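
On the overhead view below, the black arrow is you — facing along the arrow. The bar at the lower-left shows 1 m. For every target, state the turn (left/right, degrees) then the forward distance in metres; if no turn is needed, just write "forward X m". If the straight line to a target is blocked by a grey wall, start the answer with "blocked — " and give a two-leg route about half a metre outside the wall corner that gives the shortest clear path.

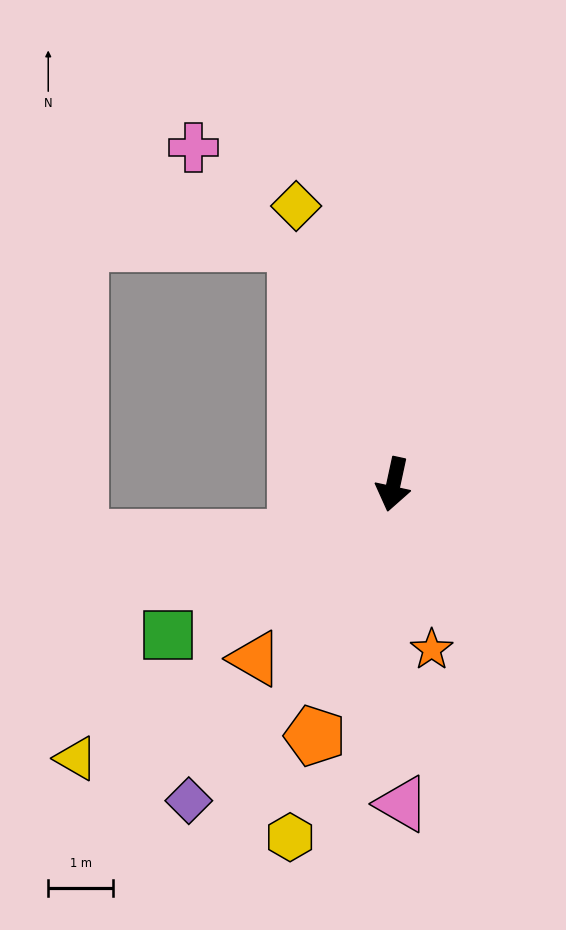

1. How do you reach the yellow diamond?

turn right 149°, forward 4.5 m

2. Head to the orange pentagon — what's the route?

turn right 5°, forward 4.1 m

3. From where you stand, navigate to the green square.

turn right 44°, forward 4.2 m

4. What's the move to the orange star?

turn left 25°, forward 2.6 m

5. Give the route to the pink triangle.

turn left 14°, forward 4.9 m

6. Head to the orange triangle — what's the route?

turn right 26°, forward 3.4 m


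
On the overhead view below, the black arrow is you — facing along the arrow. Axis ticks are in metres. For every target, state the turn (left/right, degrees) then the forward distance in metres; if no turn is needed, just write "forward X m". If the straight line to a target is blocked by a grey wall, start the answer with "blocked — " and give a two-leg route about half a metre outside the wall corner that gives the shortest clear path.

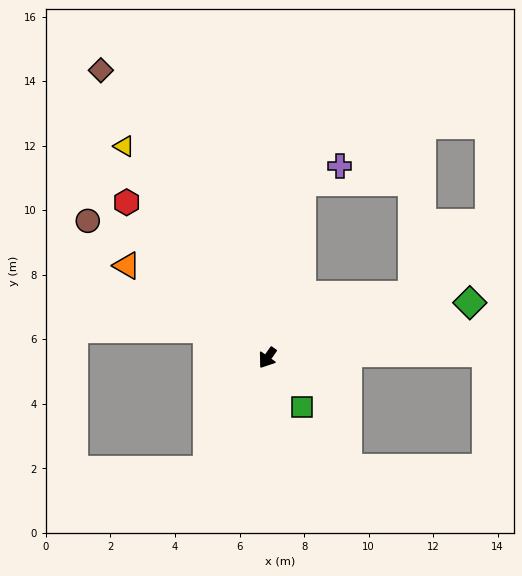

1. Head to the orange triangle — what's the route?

turn right 88°, forward 5.2 m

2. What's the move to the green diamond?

turn left 140°, forward 6.5 m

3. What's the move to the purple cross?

blocked — turn right 156°, forward 5.5 m, then turn right 55°, forward 1.2 m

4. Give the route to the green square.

turn left 70°, forward 1.9 m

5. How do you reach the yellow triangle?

turn right 111°, forward 7.9 m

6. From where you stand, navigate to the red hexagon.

turn right 103°, forward 6.5 m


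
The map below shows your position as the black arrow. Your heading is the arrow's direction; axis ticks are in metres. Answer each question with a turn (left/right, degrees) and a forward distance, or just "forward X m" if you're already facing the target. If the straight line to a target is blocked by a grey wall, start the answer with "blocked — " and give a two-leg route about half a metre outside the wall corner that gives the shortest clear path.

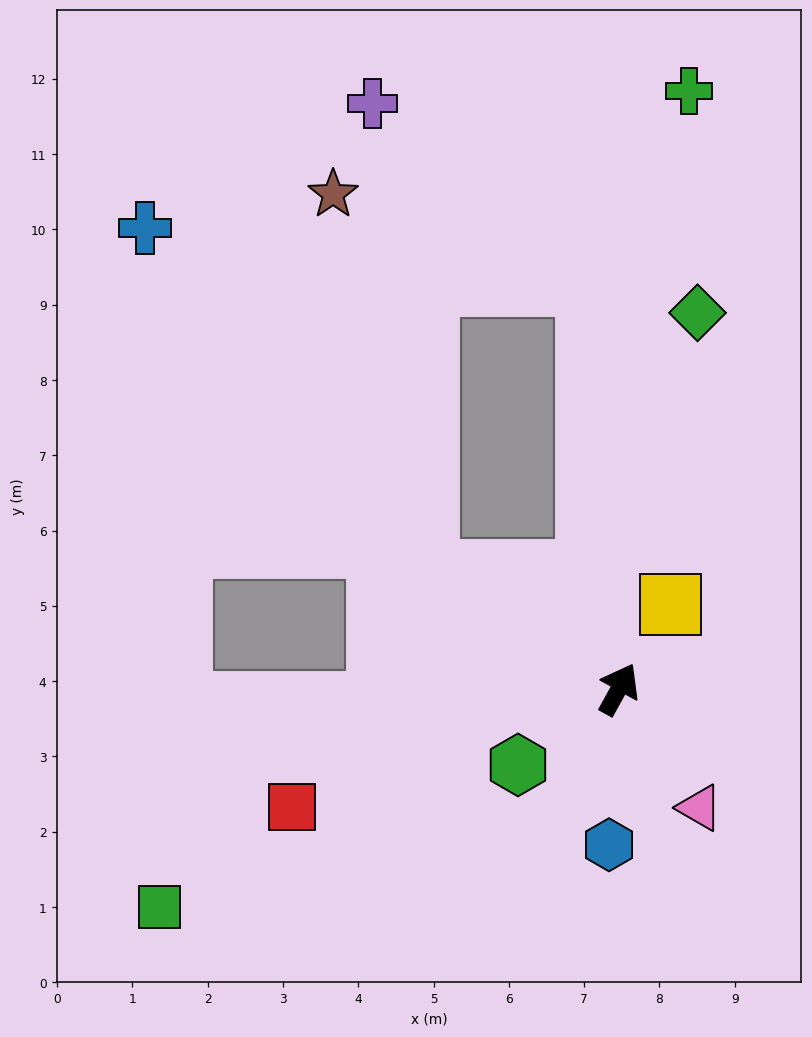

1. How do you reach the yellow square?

turn right 2°, forward 1.3 m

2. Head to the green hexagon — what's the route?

turn left 156°, forward 1.7 m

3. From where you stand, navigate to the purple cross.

blocked — turn left 33°, forward 5.4 m, then turn left 46°, forward 3.7 m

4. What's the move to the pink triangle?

turn right 117°, forward 1.9 m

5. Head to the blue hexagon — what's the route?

turn right 155°, forward 2.1 m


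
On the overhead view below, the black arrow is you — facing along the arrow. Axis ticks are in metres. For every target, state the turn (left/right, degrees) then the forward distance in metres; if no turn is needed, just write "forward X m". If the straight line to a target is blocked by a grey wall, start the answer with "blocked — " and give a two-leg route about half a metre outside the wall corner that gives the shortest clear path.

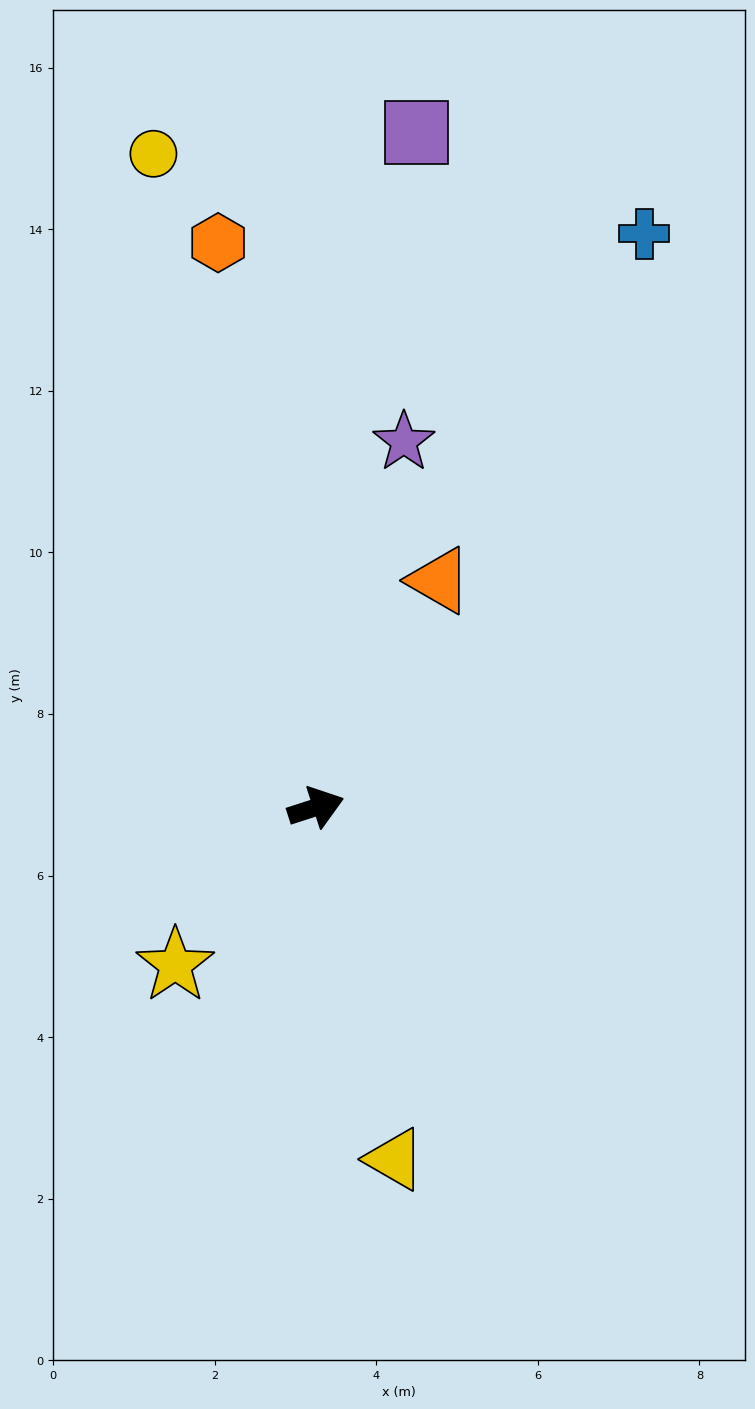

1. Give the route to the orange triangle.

turn left 44°, forward 3.2 m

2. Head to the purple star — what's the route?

turn left 59°, forward 4.7 m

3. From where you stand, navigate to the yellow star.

turn right 150°, forward 2.6 m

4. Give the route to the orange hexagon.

turn left 82°, forward 7.1 m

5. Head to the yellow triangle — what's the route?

turn right 95°, forward 4.5 m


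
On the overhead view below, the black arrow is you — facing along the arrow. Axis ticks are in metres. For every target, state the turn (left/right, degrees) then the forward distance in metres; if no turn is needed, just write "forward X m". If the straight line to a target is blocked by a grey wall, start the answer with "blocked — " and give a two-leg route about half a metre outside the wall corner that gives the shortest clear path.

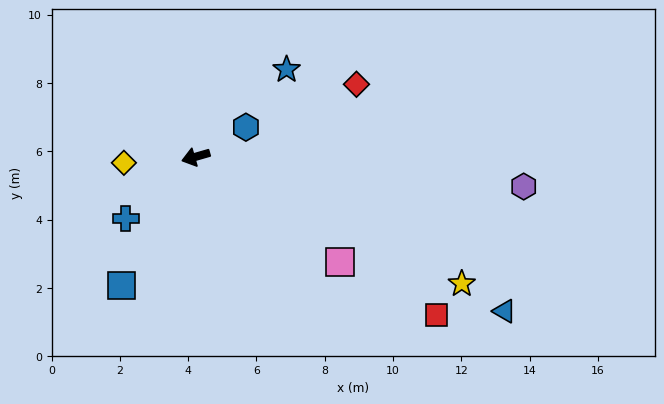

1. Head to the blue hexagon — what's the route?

turn right 166°, forward 1.7 m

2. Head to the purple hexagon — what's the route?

turn left 159°, forward 9.6 m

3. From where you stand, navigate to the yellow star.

turn left 138°, forward 8.6 m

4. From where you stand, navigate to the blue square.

turn left 44°, forward 4.3 m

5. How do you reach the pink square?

turn left 128°, forward 5.2 m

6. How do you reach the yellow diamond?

turn right 11°, forward 2.1 m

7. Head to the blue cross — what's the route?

turn left 25°, forward 2.7 m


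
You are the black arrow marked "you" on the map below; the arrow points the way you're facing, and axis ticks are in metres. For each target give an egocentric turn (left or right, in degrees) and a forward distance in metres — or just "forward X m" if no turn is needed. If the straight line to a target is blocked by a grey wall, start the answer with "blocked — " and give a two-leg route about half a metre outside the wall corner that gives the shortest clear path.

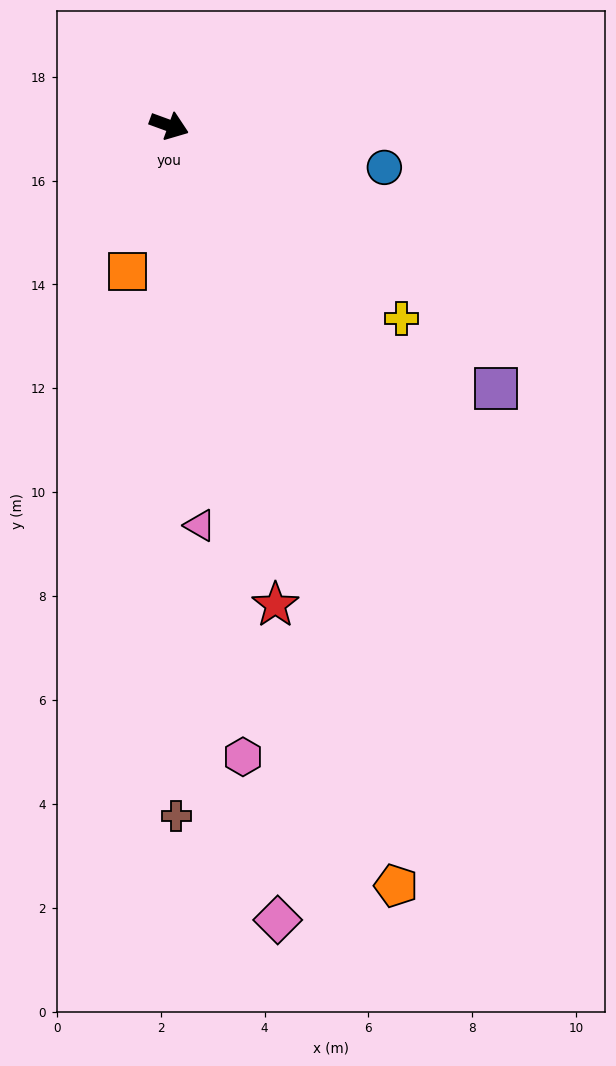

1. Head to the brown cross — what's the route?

turn right 69°, forward 13.3 m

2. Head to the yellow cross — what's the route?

turn right 20°, forward 5.8 m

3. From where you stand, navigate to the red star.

turn right 57°, forward 9.5 m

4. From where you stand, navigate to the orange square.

turn right 86°, forward 2.9 m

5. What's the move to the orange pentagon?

turn right 53°, forward 15.3 m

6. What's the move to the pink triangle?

turn right 66°, forward 7.7 m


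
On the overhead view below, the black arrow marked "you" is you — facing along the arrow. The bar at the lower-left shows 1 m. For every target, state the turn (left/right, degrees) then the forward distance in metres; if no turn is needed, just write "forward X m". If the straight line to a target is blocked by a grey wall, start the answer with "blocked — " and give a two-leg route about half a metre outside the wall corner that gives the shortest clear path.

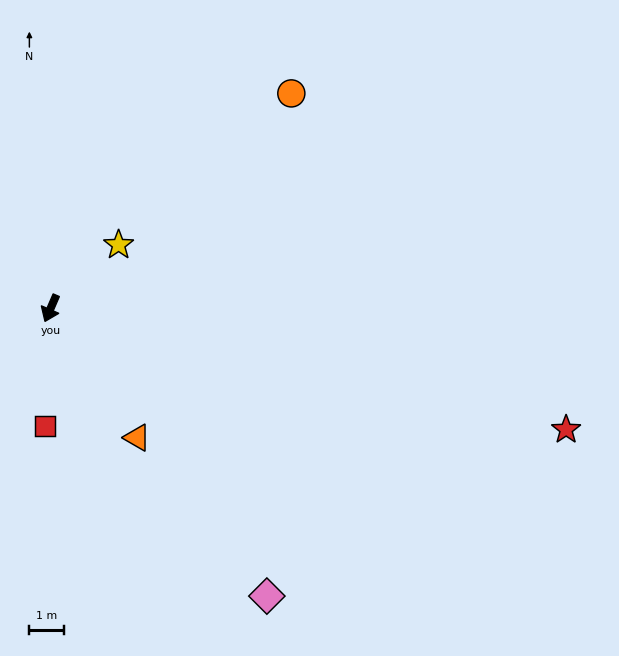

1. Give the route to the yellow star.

turn left 156°, forward 2.7 m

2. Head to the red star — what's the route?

turn left 100°, forward 15.4 m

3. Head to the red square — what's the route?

turn left 21°, forward 3.4 m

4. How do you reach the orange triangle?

turn left 57°, forward 4.5 m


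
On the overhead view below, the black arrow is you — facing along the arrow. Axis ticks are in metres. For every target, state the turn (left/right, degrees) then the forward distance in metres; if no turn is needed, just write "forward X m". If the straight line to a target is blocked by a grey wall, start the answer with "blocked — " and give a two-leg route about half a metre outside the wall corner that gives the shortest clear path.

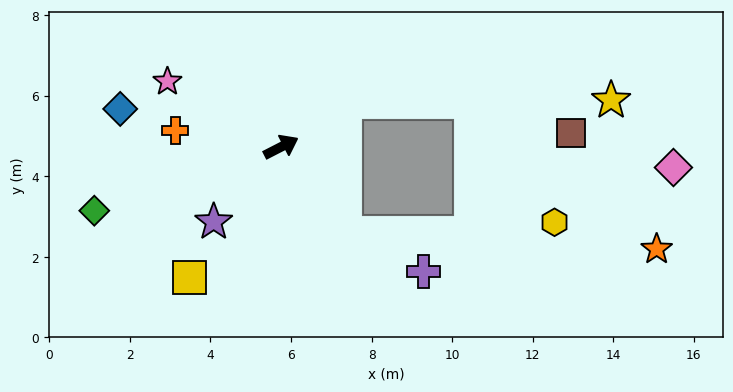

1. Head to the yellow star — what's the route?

blocked — turn left 8°, forward 1.9 m, then turn right 35°, forward 6.6 m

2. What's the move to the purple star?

turn right 159°, forward 2.5 m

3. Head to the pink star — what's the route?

turn left 123°, forward 3.3 m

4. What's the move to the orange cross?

turn left 144°, forward 2.7 m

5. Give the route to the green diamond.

turn left 172°, forward 4.9 m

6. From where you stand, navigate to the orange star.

blocked — turn right 80°, forward 2.7 m, then turn left 50°, forward 7.7 m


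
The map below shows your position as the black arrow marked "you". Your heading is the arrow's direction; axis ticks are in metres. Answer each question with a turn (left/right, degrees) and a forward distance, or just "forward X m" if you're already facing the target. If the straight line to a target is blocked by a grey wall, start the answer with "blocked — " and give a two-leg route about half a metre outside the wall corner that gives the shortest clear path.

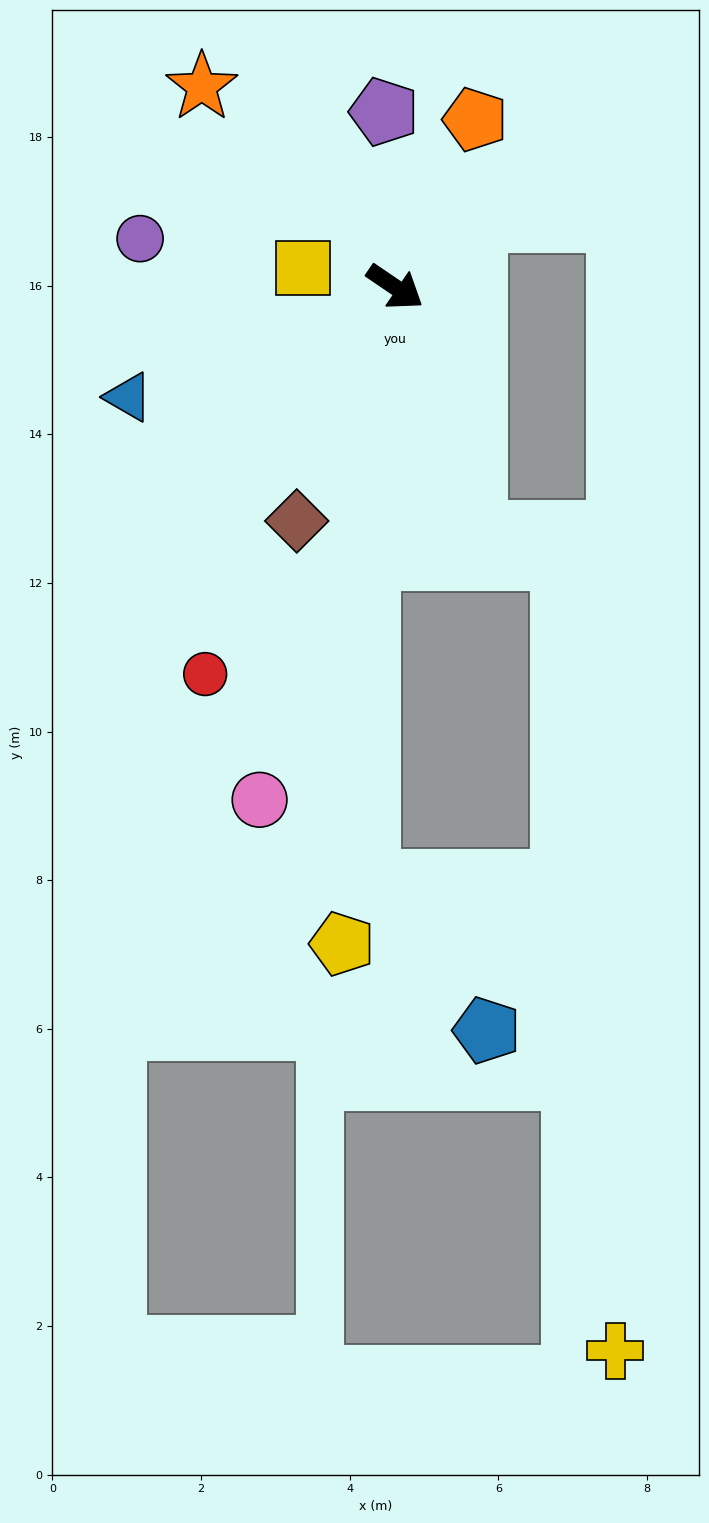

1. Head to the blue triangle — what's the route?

turn right 123°, forward 3.9 m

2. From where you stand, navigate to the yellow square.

turn right 157°, forward 1.3 m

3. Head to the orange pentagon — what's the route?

turn left 99°, forward 2.5 m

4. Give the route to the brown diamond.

turn right 79°, forward 3.4 m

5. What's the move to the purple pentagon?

turn left 128°, forward 2.4 m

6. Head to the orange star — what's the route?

turn left 168°, forward 3.7 m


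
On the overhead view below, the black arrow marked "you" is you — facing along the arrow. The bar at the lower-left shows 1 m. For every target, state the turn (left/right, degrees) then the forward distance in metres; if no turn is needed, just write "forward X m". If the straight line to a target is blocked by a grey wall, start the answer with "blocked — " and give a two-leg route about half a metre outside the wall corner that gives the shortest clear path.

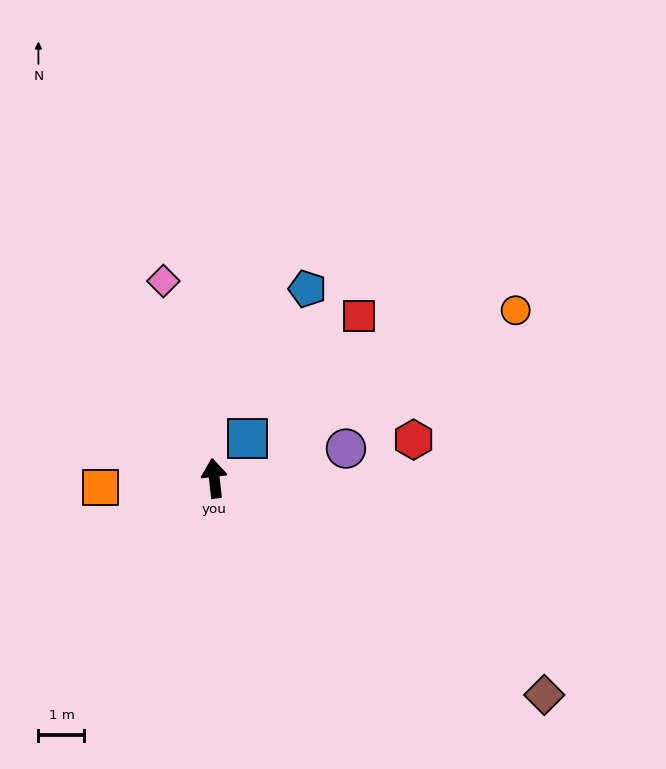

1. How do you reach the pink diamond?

turn left 8°, forward 4.4 m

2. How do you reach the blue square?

turn right 46°, forward 1.1 m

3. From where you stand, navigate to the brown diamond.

turn right 130°, forward 8.6 m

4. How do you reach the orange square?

turn left 88°, forward 2.5 m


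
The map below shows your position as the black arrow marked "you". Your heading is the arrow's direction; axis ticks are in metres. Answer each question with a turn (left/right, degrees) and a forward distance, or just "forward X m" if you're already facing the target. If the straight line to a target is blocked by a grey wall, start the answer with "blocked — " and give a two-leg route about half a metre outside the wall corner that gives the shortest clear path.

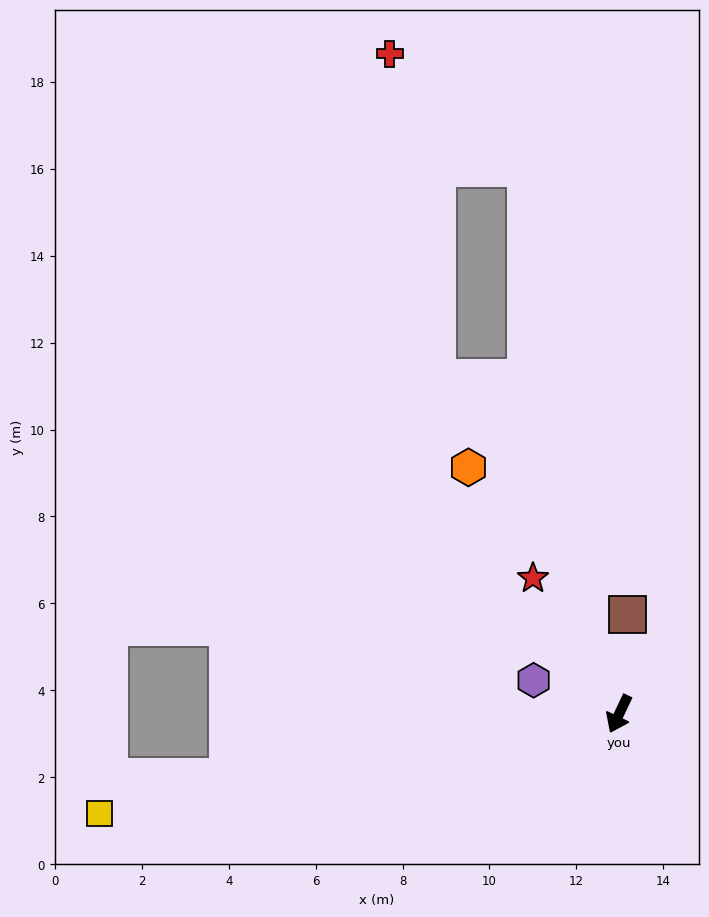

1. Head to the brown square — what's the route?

turn right 159°, forward 2.3 m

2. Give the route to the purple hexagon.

turn right 86°, forward 2.1 m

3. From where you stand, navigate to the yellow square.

turn right 54°, forward 12.2 m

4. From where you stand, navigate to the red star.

turn right 122°, forward 3.7 m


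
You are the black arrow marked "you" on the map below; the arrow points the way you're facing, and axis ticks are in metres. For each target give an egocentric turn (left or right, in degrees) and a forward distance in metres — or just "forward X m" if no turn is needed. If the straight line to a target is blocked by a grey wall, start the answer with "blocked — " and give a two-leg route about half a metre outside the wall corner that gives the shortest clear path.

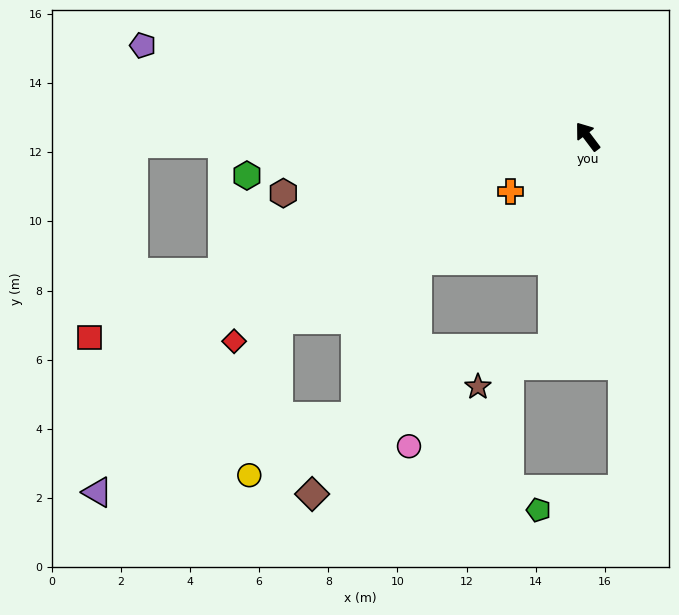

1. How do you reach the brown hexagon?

turn left 64°, forward 8.9 m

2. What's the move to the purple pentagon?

turn left 41°, forward 13.1 m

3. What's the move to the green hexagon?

turn left 60°, forward 9.9 m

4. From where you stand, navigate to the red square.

turn left 75°, forward 15.5 m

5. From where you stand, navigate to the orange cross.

turn left 88°, forward 2.7 m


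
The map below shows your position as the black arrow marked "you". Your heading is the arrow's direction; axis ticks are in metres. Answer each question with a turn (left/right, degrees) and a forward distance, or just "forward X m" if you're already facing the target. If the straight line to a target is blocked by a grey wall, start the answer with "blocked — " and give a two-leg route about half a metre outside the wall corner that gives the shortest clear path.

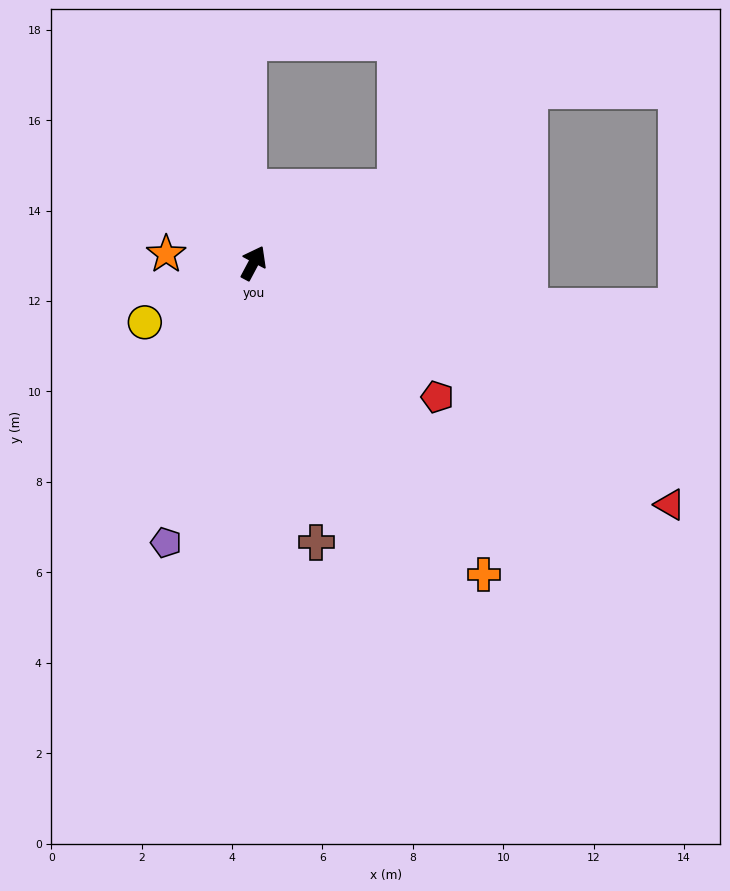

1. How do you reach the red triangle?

turn right 92°, forward 10.6 m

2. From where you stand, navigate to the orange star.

turn left 112°, forward 1.9 m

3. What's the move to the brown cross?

turn right 139°, forward 6.3 m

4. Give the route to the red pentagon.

turn right 98°, forward 5.0 m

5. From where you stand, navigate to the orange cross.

turn right 115°, forward 8.6 m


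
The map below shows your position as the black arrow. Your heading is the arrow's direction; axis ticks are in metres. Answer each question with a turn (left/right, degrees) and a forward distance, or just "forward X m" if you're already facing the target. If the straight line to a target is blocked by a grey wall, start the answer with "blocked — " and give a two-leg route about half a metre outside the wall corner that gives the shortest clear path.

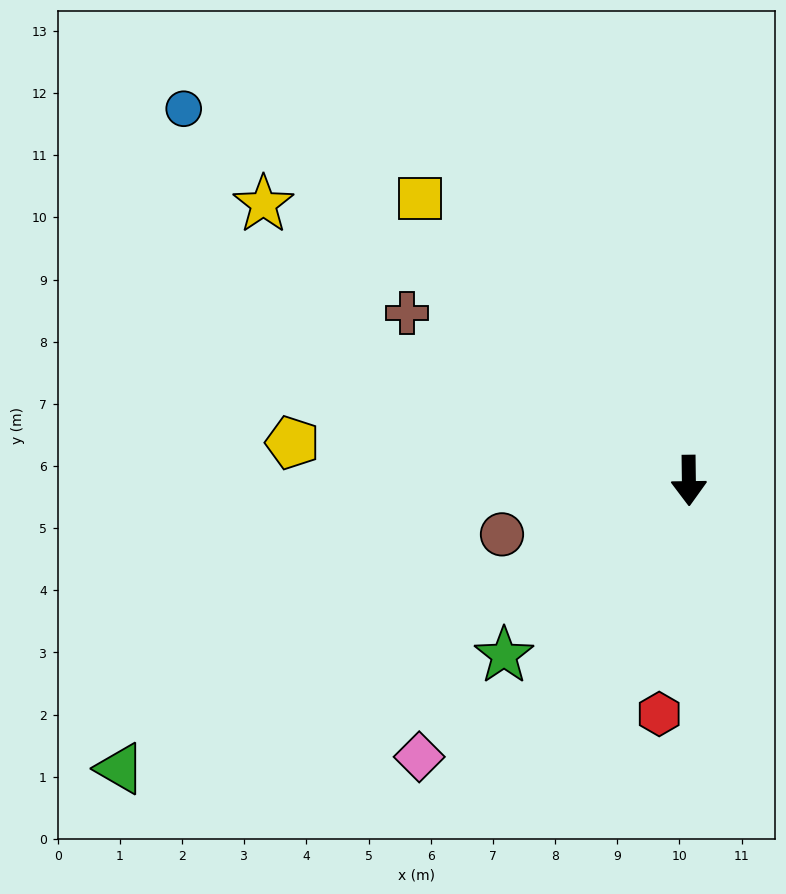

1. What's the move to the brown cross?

turn right 121°, forward 5.3 m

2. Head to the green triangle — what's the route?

turn right 64°, forward 10.3 m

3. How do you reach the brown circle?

turn right 75°, forward 3.1 m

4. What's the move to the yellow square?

turn right 137°, forward 6.3 m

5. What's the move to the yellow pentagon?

turn right 96°, forward 6.4 m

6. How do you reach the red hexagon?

turn right 8°, forward 3.8 m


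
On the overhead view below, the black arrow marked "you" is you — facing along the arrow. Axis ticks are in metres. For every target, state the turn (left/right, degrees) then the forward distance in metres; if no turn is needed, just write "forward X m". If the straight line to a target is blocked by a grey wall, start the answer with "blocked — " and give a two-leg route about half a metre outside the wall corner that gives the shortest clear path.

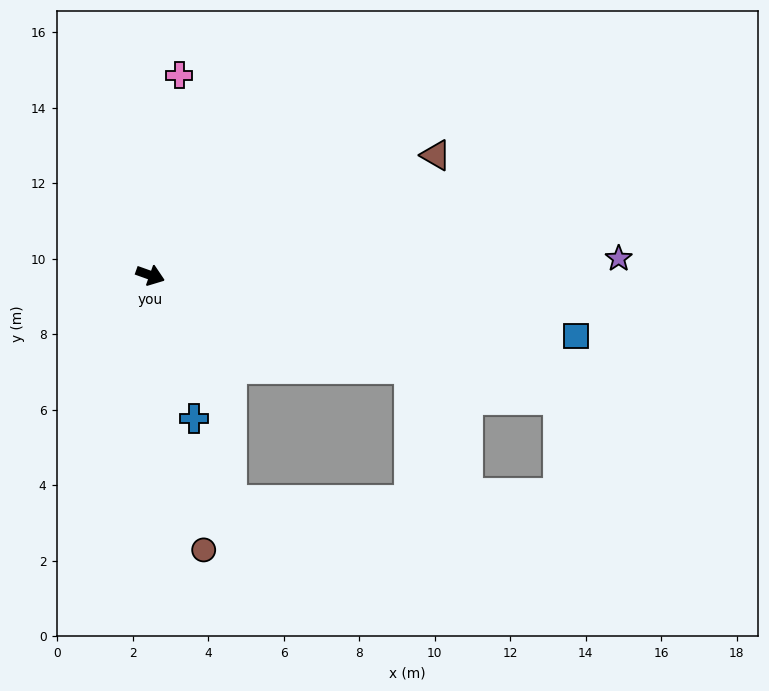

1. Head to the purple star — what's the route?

turn left 22°, forward 12.4 m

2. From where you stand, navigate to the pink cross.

turn left 101°, forward 5.4 m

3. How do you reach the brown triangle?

turn left 42°, forward 8.2 m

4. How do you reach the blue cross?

turn right 53°, forward 4.0 m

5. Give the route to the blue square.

turn left 12°, forward 11.4 m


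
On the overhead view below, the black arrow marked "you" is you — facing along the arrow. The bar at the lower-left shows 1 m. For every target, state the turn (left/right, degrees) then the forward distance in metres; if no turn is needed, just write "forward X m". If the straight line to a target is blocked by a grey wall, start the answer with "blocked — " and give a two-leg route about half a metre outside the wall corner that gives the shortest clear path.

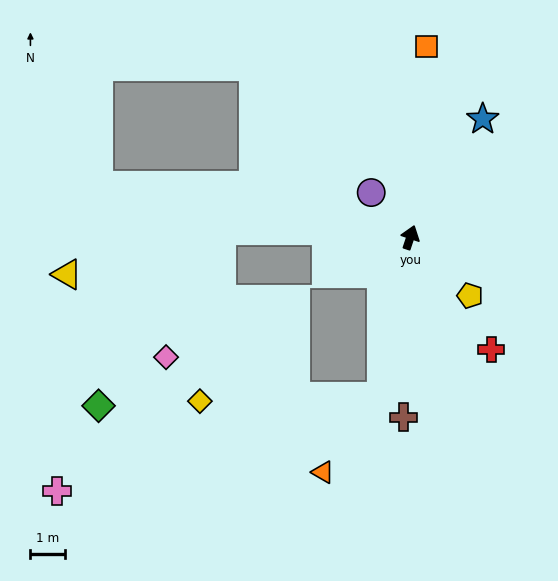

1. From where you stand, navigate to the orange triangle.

blocked — turn right 172°, forward 4.7 m, then turn right 28°, forward 2.8 m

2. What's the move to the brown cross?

turn right 164°, forward 5.2 m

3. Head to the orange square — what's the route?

turn left 14°, forward 5.5 m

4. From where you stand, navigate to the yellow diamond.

blocked — turn right 172°, forward 4.7 m, then turn right 78°, forward 5.3 m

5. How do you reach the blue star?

turn right 13°, forward 4.0 m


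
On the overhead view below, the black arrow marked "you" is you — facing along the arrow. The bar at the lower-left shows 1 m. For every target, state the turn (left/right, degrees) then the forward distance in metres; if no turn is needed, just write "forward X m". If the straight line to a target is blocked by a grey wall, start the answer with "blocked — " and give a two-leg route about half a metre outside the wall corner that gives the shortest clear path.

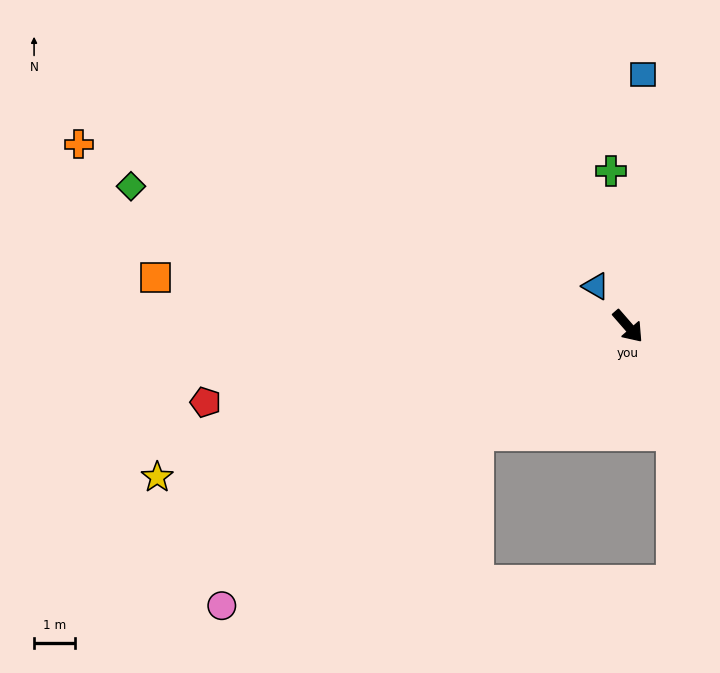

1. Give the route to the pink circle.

turn right 97°, forward 12.1 m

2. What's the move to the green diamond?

turn right 147°, forward 12.6 m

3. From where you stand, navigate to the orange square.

turn right 137°, forward 11.6 m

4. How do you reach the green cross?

turn left 145°, forward 3.8 m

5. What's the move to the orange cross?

turn right 149°, forward 14.2 m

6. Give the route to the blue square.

turn left 136°, forward 6.2 m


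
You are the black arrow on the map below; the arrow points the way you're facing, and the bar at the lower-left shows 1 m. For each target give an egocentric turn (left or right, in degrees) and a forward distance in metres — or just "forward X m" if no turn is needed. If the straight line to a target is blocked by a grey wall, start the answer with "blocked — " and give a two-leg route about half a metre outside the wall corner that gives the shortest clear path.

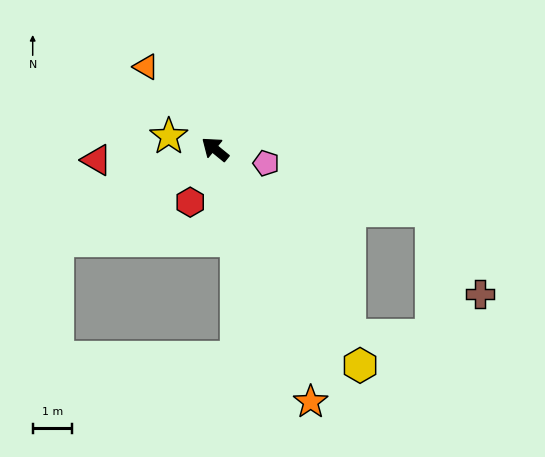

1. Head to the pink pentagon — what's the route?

turn right 156°, forward 1.3 m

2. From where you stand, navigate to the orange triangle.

turn right 11°, forward 2.7 m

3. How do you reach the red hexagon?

turn left 104°, forward 1.5 m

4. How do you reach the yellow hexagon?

turn left 163°, forward 6.5 m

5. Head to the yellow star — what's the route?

turn left 24°, forward 1.2 m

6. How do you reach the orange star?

turn left 150°, forward 6.8 m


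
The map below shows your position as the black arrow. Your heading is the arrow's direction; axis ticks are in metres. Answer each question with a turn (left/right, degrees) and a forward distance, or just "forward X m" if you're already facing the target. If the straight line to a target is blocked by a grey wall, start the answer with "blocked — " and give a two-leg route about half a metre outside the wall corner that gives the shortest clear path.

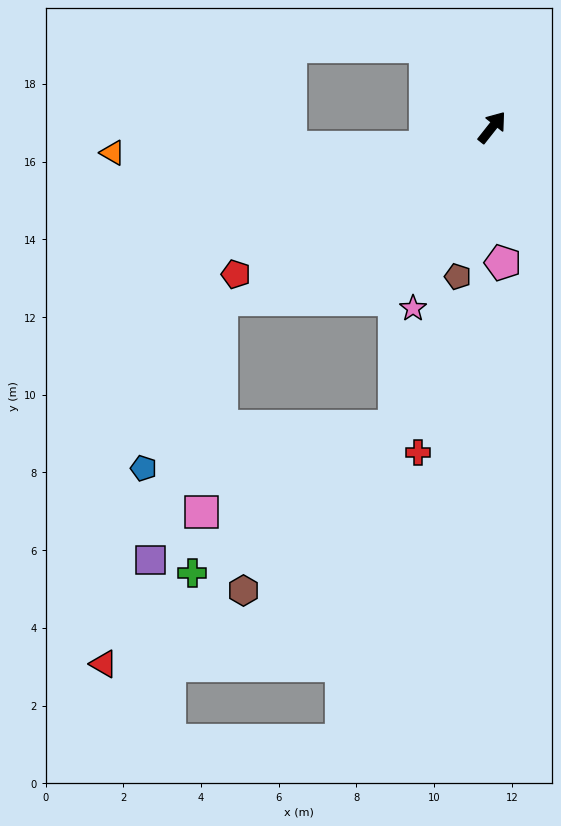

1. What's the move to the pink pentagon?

turn right 137°, forward 3.5 m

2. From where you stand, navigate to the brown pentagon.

turn right 155°, forward 3.9 m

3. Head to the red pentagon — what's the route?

turn left 158°, forward 7.6 m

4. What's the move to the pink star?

turn right 165°, forward 5.1 m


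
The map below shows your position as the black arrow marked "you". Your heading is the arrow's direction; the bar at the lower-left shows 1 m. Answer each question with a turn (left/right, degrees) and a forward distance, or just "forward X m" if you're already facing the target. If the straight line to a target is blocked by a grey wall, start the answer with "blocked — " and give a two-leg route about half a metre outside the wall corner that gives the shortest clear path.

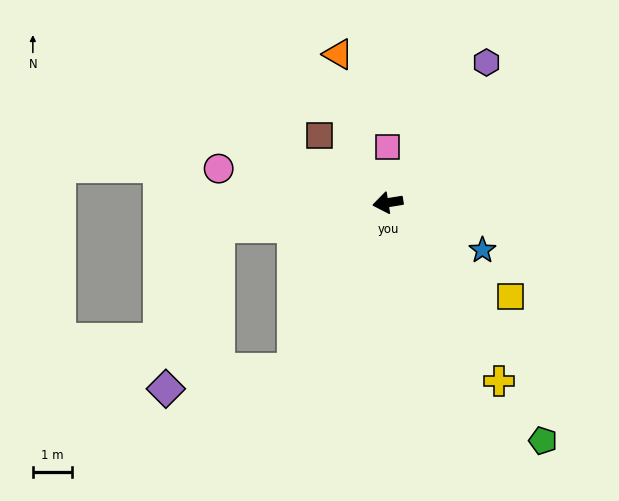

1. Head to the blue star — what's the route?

turn left 144°, forward 2.7 m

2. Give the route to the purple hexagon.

turn right 134°, forward 4.4 m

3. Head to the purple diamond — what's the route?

blocked — turn left 51°, forward 4.9 m, then turn right 52°, forward 3.3 m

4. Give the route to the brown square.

turn right 54°, forward 2.4 m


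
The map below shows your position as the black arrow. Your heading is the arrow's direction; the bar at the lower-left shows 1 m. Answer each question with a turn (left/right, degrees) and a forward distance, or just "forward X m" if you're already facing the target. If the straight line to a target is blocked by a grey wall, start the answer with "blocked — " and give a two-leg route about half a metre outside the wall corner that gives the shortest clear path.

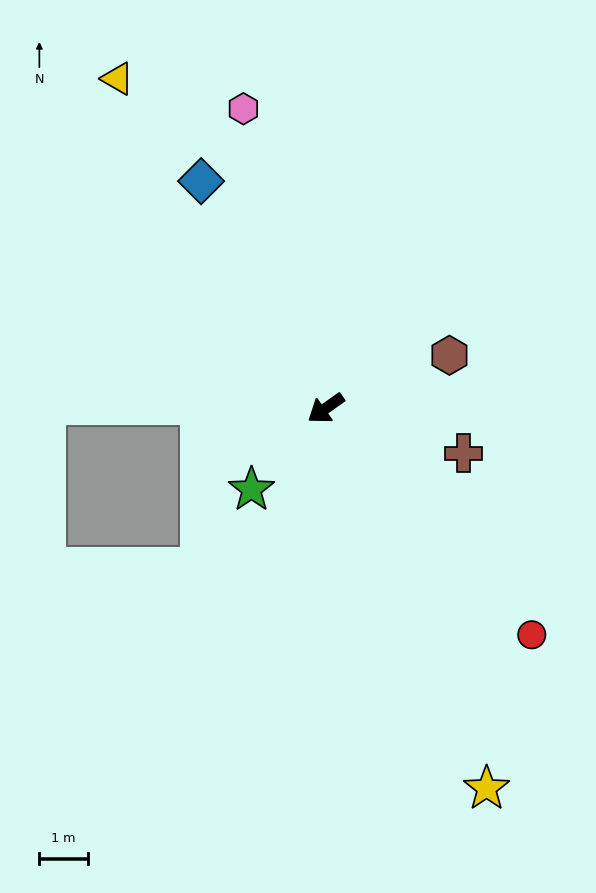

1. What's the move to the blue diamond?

turn right 97°, forward 5.3 m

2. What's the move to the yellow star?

turn left 78°, forward 8.5 m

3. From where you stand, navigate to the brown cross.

turn left 127°, forward 3.0 m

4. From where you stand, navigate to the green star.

turn left 12°, forward 2.3 m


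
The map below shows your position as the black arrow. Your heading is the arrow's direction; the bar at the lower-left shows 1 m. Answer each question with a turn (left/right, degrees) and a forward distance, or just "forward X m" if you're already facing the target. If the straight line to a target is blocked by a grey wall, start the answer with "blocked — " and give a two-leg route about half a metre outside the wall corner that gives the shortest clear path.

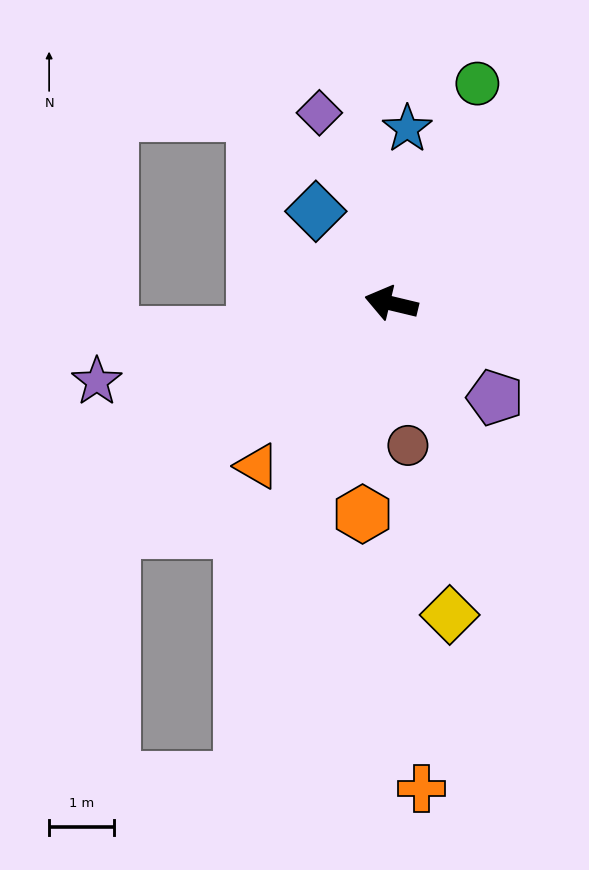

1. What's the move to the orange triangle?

turn left 64°, forward 3.3 m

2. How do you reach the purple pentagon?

turn left 151°, forward 2.2 m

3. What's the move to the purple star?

turn left 28°, forward 4.7 m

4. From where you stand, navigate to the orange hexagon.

turn left 96°, forward 3.3 m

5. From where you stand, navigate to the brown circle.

turn left 110°, forward 2.2 m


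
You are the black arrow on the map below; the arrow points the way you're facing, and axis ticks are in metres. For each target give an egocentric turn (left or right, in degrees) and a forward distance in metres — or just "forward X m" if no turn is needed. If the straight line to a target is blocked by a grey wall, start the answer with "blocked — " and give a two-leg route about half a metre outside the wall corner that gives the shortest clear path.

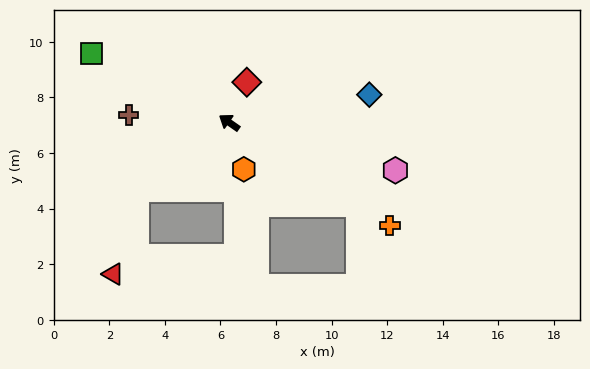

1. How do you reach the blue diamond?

turn right 134°, forward 5.1 m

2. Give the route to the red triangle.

blocked — turn left 72°, forward 4.1 m, then turn left 37°, forward 3.1 m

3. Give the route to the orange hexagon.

turn left 142°, forward 1.8 m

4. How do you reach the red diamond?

turn right 79°, forward 1.6 m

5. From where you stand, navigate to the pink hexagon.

turn right 161°, forward 6.2 m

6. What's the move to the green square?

turn left 8°, forward 5.5 m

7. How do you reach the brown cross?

turn left 31°, forward 3.6 m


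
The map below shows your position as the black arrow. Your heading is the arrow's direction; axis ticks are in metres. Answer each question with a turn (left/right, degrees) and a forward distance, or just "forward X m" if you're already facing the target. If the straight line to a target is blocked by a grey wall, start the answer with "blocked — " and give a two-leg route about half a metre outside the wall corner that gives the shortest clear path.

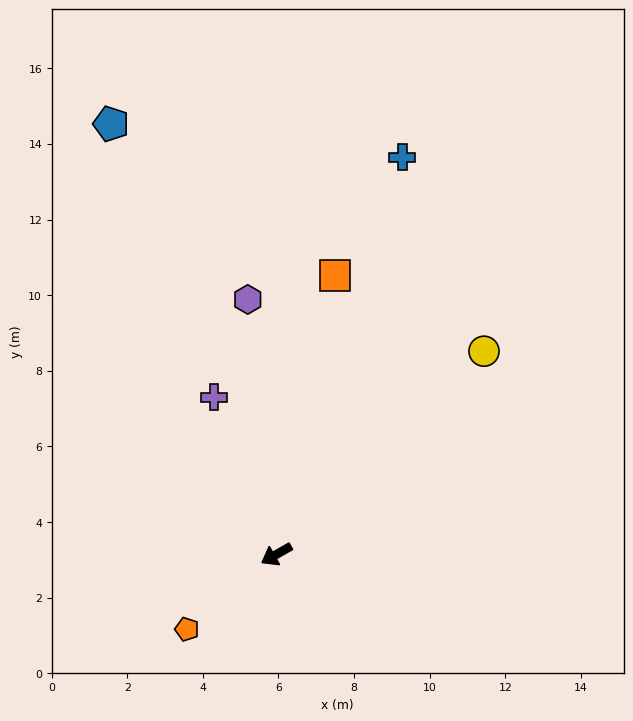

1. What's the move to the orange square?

turn right 131°, forward 7.5 m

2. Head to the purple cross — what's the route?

turn right 98°, forward 4.5 m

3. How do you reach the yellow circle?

turn right 165°, forward 7.7 m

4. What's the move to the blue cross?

turn right 137°, forward 11.0 m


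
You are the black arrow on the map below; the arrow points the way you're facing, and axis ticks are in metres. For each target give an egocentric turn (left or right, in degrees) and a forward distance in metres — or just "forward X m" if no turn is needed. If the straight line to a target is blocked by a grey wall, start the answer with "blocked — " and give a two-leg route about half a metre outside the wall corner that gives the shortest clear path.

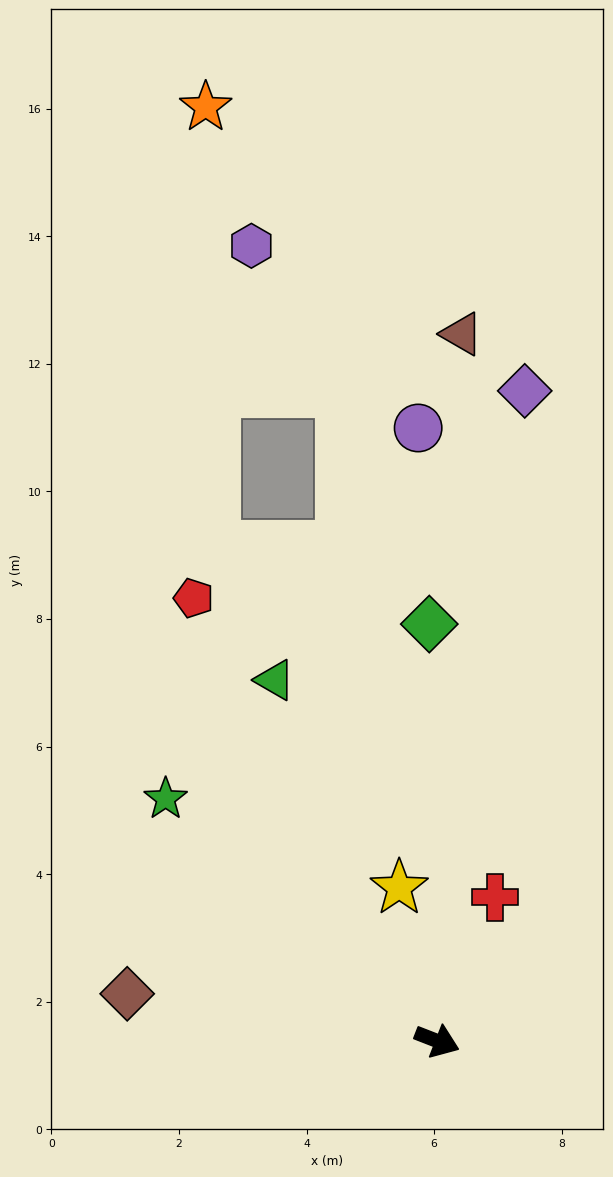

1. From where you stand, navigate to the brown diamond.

turn right 167°, forward 4.9 m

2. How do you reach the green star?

turn left 160°, forward 5.7 m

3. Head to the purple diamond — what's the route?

turn left 104°, forward 10.3 m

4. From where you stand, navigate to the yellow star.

turn left 125°, forward 2.5 m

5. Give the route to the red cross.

turn left 89°, forward 2.4 m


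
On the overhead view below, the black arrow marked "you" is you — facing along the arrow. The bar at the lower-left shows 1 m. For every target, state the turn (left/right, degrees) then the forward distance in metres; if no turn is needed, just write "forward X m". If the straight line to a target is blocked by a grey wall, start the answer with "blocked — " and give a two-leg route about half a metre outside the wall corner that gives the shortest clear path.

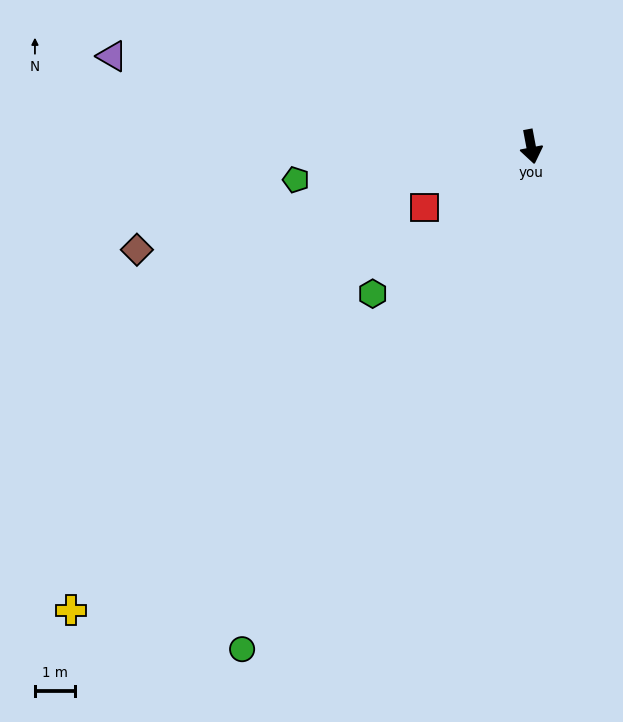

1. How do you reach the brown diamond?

turn right 86°, forward 10.1 m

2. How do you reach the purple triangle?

turn right 113°, forward 10.7 m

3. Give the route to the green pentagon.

turn right 93°, forward 5.9 m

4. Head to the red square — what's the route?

turn right 71°, forward 3.1 m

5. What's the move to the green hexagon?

turn right 58°, forward 5.4 m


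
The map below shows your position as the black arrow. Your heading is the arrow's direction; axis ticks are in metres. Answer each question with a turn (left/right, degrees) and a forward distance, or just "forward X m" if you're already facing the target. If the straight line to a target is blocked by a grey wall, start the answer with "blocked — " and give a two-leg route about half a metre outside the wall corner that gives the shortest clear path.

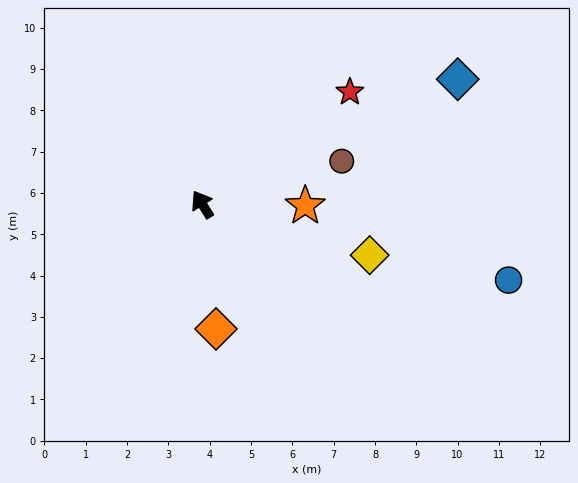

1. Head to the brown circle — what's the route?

turn right 105°, forward 3.5 m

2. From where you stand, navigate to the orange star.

turn right 123°, forward 2.5 m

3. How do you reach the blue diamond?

turn right 96°, forward 6.9 m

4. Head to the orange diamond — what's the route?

turn left 154°, forward 3.0 m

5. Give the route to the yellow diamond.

turn right 139°, forward 4.2 m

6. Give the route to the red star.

turn right 85°, forward 4.5 m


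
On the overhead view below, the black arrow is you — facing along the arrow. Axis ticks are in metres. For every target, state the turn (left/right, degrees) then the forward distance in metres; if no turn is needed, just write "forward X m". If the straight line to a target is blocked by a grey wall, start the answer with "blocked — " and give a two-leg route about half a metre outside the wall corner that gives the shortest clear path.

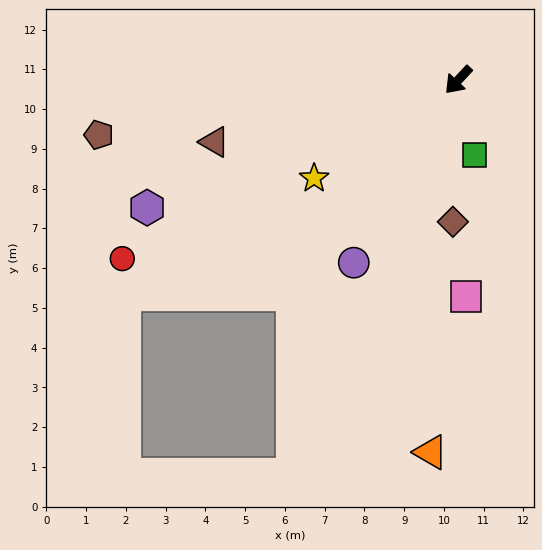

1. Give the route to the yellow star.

turn right 13°, forward 4.4 m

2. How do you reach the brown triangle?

turn right 33°, forward 6.3 m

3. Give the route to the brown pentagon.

turn right 38°, forward 9.1 m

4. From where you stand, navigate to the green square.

turn left 55°, forward 1.9 m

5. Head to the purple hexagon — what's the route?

turn right 25°, forward 8.5 m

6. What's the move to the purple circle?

turn left 13°, forward 5.3 m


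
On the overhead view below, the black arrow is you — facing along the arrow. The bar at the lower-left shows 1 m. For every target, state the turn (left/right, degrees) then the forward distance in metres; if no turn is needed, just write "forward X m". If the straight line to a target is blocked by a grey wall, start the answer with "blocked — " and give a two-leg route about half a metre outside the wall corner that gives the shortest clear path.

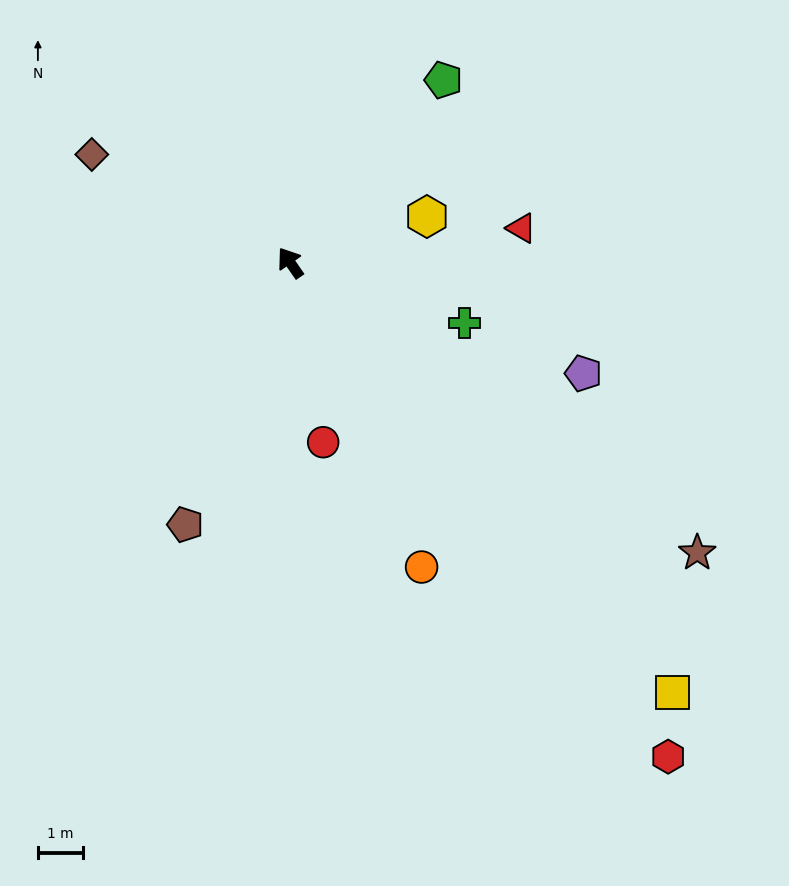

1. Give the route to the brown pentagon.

turn left 123°, forward 6.3 m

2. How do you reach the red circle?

turn left 156°, forward 4.1 m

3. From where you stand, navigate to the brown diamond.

turn left 27°, forward 5.0 m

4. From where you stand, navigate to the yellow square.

turn right 173°, forward 12.8 m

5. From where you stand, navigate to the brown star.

turn right 160°, forward 11.1 m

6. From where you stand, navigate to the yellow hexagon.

turn right 106°, forward 3.2 m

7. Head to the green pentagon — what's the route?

turn right 75°, forward 5.3 m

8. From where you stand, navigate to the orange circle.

turn left 169°, forward 7.4 m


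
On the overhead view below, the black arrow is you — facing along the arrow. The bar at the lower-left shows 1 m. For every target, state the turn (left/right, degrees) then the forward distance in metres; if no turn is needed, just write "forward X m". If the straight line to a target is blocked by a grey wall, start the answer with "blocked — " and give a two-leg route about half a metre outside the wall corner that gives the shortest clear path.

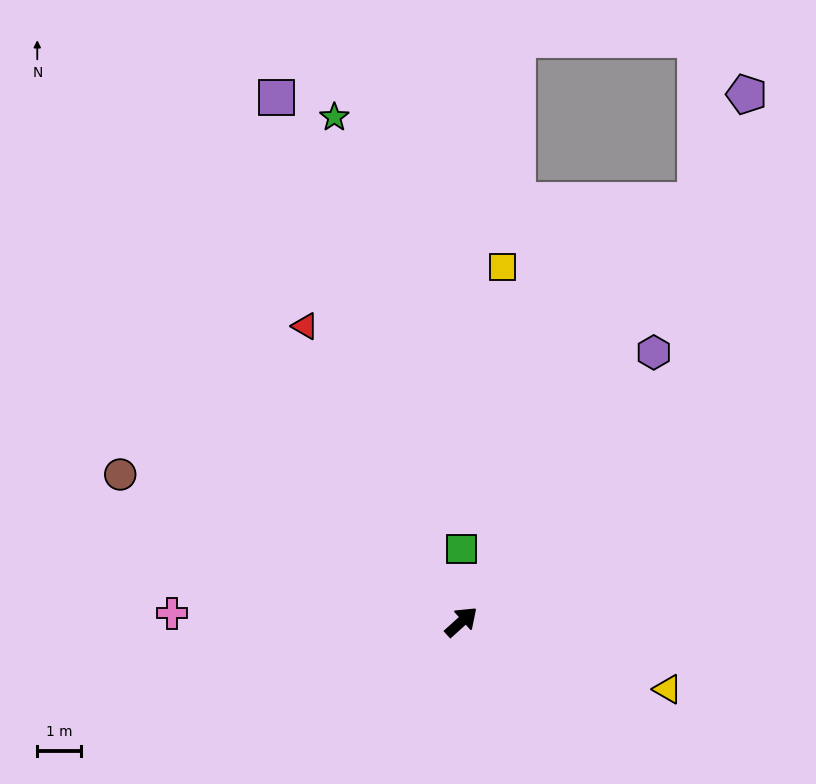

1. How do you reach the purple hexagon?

turn left 12°, forward 7.6 m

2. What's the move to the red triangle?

turn left 76°, forward 7.6 m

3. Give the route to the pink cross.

turn left 136°, forward 6.6 m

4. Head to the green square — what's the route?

turn left 48°, forward 1.7 m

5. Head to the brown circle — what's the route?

turn left 115°, forward 8.5 m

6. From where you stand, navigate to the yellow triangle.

turn right 60°, forward 5.0 m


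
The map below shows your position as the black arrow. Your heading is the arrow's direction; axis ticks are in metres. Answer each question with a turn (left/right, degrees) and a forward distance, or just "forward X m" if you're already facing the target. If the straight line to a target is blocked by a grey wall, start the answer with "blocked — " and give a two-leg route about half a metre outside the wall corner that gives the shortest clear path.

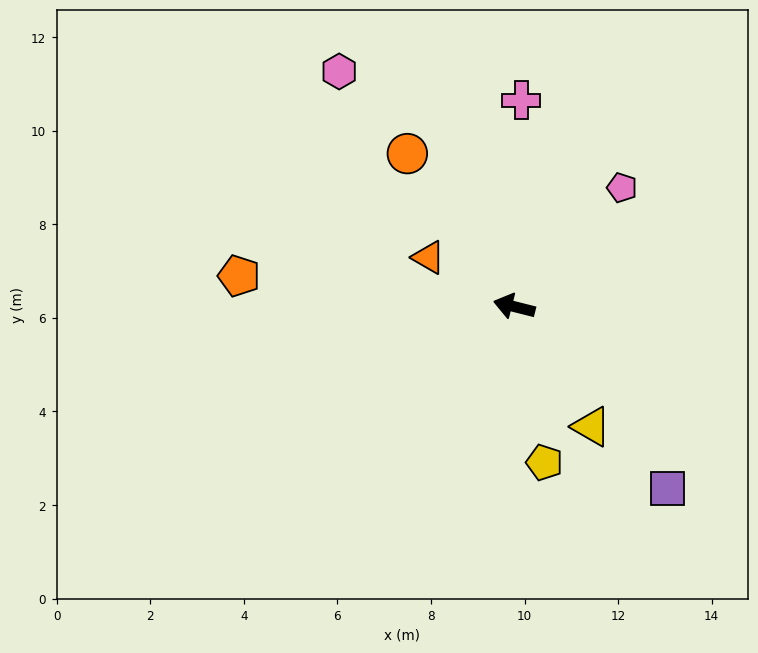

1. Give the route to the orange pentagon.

turn left 8°, forward 5.9 m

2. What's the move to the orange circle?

turn right 41°, forward 4.0 m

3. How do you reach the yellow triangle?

turn left 137°, forward 3.0 m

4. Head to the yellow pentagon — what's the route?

turn left 115°, forward 3.4 m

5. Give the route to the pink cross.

turn right 78°, forward 4.4 m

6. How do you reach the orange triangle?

turn right 16°, forward 2.1 m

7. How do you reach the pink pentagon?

turn right 118°, forward 3.4 m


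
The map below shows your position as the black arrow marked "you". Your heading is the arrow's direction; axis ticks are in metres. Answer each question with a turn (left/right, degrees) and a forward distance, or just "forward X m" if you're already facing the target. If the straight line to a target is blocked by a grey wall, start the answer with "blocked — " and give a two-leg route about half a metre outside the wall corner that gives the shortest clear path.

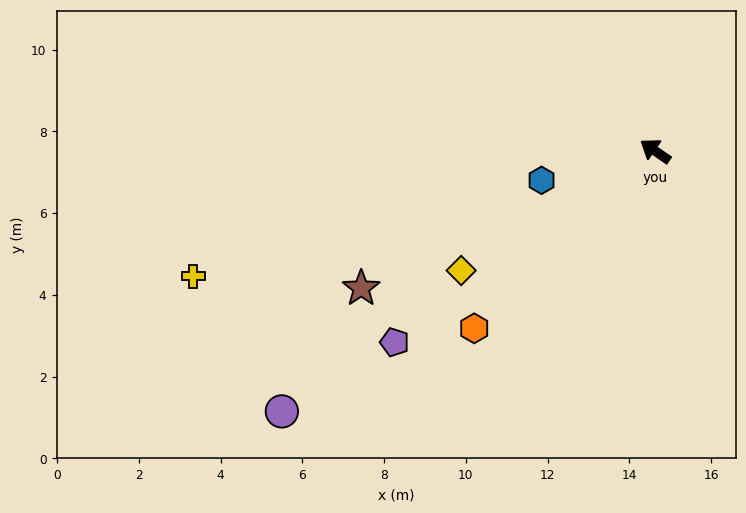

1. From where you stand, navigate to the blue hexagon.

turn left 49°, forward 2.9 m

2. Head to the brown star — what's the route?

turn left 60°, forward 7.9 m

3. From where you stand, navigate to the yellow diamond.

turn left 66°, forward 5.6 m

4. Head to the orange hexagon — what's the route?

turn left 79°, forward 6.2 m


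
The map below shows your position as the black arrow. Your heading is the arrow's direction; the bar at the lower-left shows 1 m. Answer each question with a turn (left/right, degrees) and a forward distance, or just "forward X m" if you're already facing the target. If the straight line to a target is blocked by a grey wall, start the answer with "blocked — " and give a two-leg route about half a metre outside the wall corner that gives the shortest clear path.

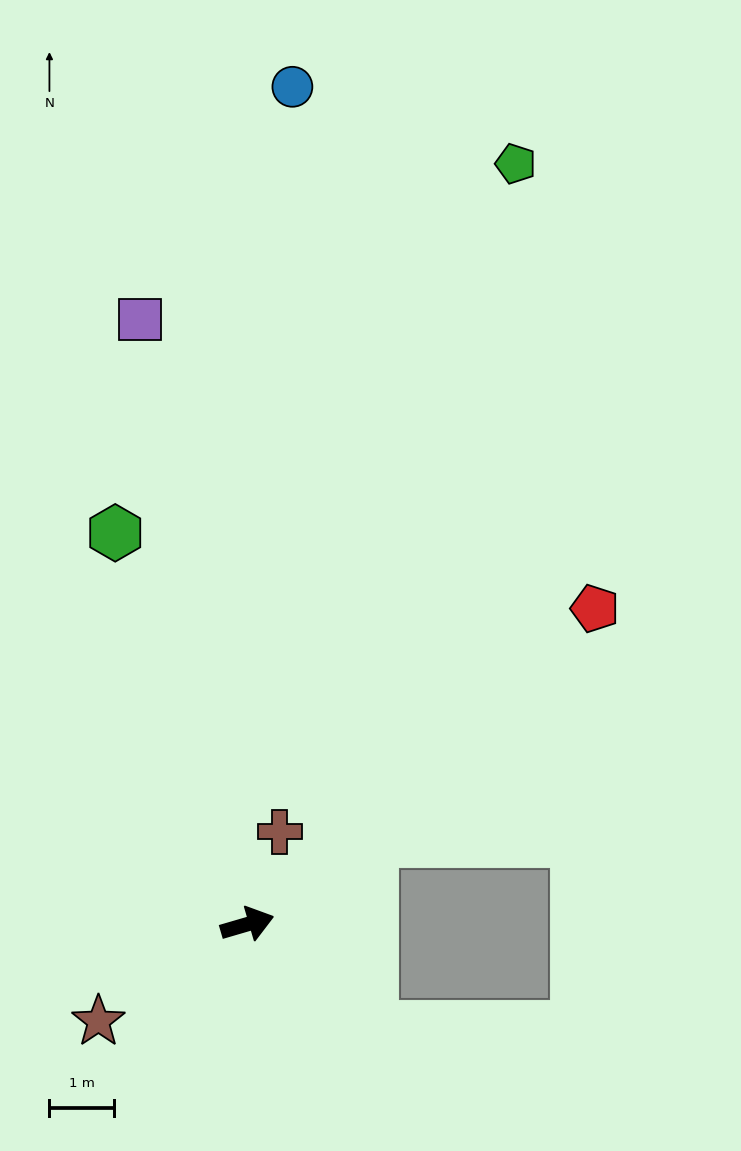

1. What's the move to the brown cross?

turn left 54°, forward 1.5 m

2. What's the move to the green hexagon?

turn left 92°, forward 6.4 m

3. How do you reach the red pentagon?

turn left 26°, forward 7.3 m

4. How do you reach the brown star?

turn right 163°, forward 2.8 m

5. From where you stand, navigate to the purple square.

turn left 84°, forward 9.5 m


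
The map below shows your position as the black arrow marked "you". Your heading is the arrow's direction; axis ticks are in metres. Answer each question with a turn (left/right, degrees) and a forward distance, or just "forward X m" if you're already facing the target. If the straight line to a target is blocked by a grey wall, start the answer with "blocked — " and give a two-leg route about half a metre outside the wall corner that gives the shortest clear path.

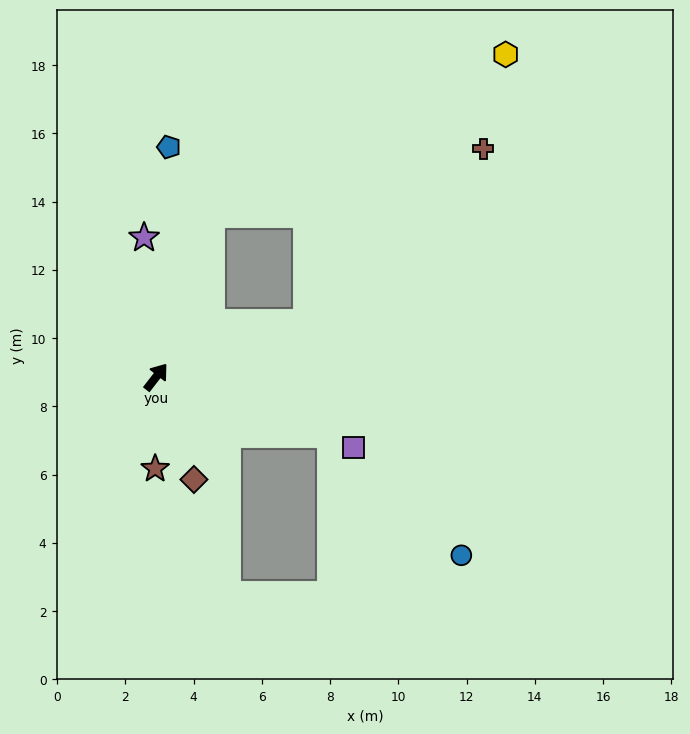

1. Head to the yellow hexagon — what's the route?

blocked — turn right 33°, forward 4.7 m, then turn left 34°, forward 9.8 m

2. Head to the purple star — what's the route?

turn left 43°, forward 4.1 m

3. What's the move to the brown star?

turn right 143°, forward 2.7 m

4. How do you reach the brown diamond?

turn right 122°, forward 3.2 m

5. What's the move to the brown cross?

blocked — turn right 33°, forward 4.7 m, then turn left 26°, forward 7.3 m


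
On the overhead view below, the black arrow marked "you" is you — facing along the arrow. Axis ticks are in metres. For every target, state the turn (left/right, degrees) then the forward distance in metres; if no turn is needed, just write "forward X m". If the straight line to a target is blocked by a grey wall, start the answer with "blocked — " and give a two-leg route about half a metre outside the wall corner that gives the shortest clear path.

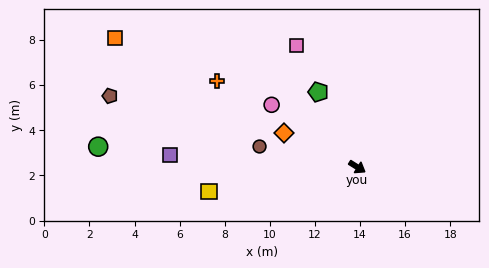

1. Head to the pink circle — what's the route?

turn left 176°, forward 4.7 m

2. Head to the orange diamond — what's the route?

turn right 173°, forward 3.6 m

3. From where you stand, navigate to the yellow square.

turn right 139°, forward 6.7 m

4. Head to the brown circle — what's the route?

turn right 160°, forward 4.4 m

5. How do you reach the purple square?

turn right 152°, forward 8.3 m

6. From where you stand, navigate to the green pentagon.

turn left 149°, forward 3.8 m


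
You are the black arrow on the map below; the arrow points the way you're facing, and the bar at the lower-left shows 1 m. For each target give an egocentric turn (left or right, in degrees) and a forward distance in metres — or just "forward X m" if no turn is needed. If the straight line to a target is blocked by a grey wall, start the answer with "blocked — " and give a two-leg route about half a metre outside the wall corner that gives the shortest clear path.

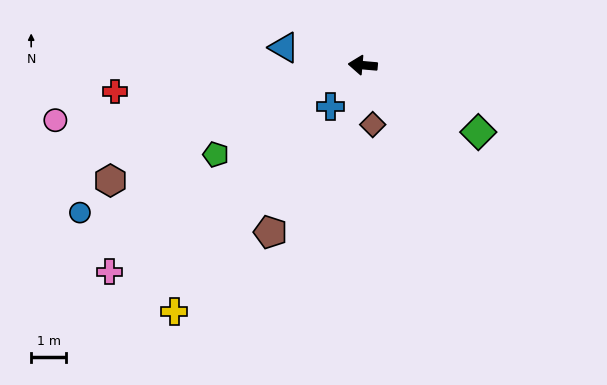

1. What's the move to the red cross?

turn left 11°, forward 7.1 m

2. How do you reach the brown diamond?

turn left 104°, forward 1.7 m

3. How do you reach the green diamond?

turn left 155°, forward 3.8 m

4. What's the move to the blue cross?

turn left 57°, forward 1.5 m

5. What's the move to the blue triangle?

turn right 8°, forward 2.3 m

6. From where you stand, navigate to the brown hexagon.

turn left 30°, forward 7.9 m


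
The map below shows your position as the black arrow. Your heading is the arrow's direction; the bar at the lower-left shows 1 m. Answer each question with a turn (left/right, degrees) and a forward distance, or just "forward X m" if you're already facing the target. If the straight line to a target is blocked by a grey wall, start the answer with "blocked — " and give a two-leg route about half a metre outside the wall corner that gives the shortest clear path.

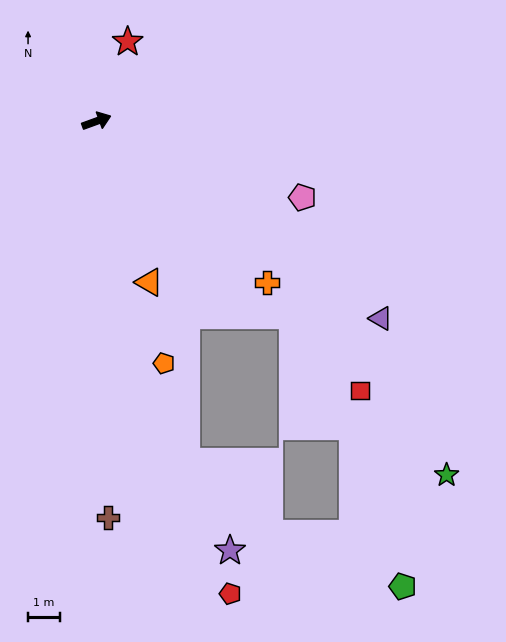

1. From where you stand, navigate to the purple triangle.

turn right 55°, forward 10.9 m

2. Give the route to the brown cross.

turn right 108°, forward 12.4 m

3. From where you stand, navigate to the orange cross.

turn right 63°, forward 7.4 m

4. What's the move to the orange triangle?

turn right 92°, forward 5.3 m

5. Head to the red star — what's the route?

turn left 49°, forward 2.7 m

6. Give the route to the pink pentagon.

turn right 40°, forward 6.9 m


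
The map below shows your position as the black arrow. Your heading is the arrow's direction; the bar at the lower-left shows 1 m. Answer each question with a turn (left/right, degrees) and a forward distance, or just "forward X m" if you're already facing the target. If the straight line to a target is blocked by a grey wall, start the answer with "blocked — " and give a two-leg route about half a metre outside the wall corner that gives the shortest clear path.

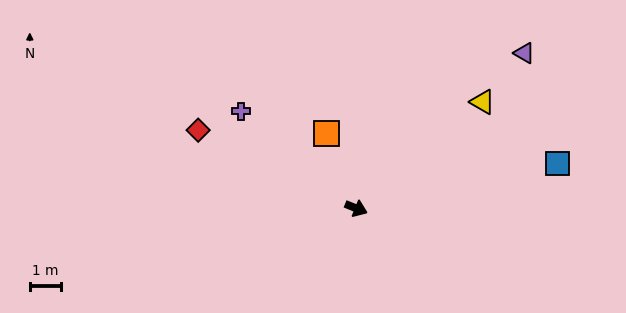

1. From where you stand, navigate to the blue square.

turn left 35°, forward 6.5 m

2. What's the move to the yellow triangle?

turn left 62°, forward 5.2 m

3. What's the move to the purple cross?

turn left 162°, forward 4.8 m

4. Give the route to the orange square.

turn left 134°, forward 2.6 m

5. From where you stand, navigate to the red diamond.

turn left 176°, forward 5.6 m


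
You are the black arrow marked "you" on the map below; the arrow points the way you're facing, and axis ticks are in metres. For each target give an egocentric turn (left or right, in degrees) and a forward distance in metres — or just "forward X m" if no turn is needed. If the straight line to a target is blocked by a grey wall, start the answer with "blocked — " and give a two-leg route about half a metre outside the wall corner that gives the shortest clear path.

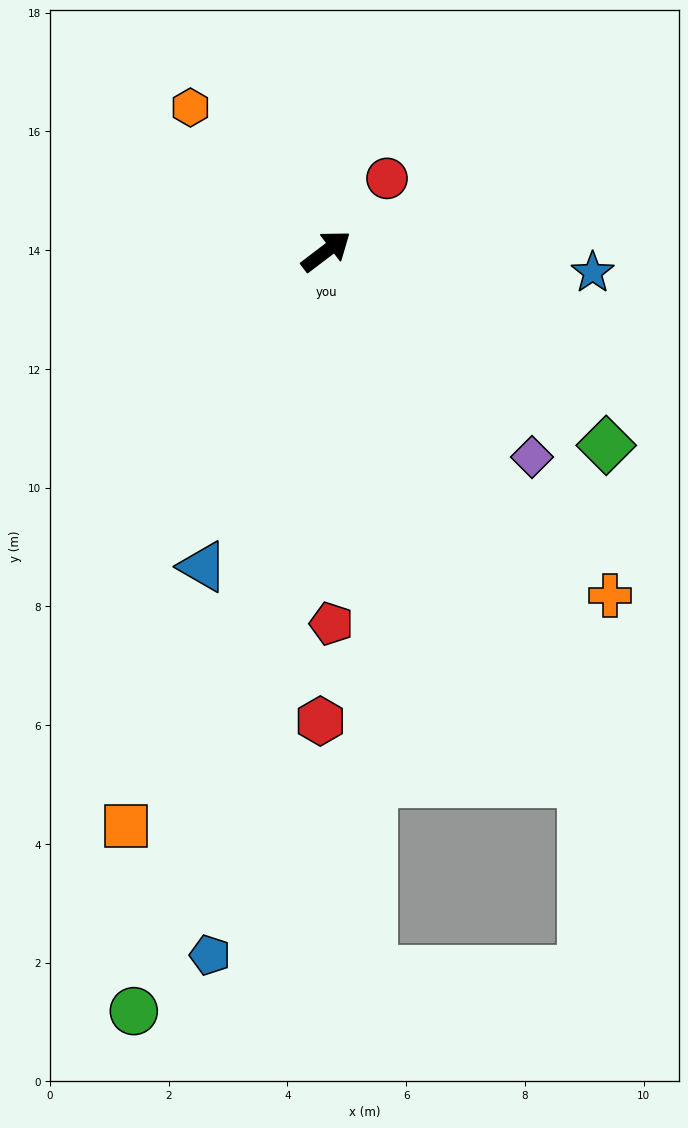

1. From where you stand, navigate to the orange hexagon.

turn left 96°, forward 3.3 m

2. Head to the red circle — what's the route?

turn left 13°, forward 1.6 m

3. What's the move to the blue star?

turn right 42°, forward 4.5 m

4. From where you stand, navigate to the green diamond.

turn right 72°, forward 5.7 m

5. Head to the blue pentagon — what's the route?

turn right 137°, forward 12.0 m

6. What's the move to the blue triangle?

turn right 149°, forward 5.7 m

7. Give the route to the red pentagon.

turn right 126°, forward 6.3 m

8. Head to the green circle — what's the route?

turn right 141°, forward 13.2 m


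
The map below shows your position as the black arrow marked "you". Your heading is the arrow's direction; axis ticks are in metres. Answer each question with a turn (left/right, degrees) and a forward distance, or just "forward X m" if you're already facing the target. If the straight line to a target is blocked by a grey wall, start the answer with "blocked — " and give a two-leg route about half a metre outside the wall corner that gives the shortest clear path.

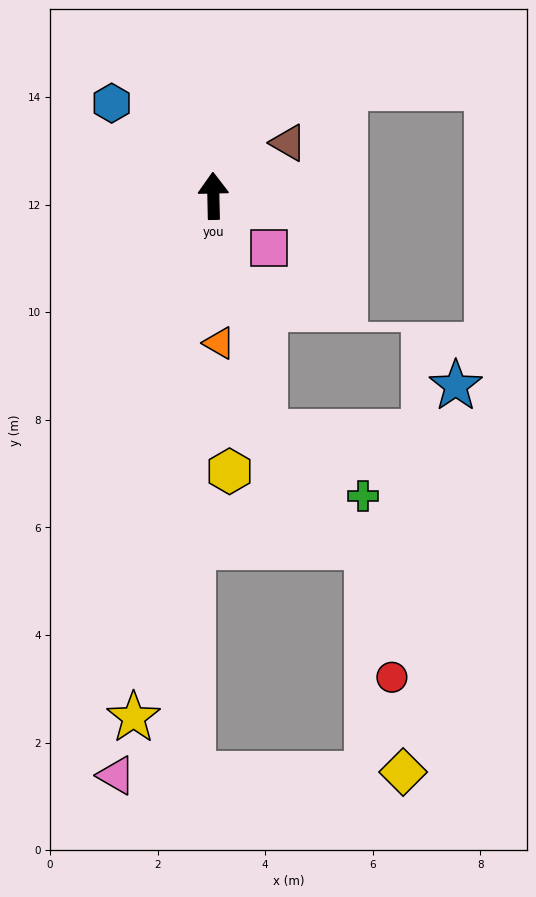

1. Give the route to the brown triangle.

turn right 56°, forward 1.7 m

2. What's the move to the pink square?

turn right 134°, forward 1.4 m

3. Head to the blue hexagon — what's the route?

turn left 46°, forward 2.6 m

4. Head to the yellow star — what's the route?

turn left 170°, forward 9.8 m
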